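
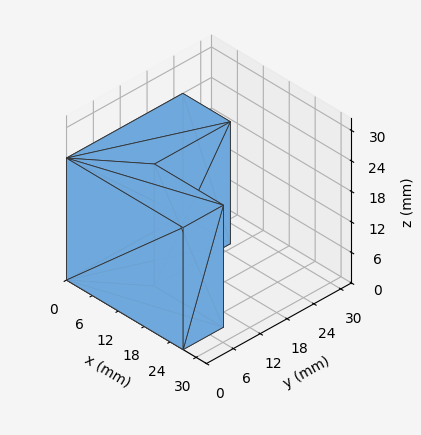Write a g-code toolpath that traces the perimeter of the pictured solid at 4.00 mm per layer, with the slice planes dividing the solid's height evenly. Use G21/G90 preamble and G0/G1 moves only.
Reading the render: the shape is an L-shaped prism: outer 27 × 26 mm, arm thicknesses ≈ 9 mm (horizontal) and 11 mm (vertical), extruded 24 mm in z (dimensions read to the nearest mm from the axis ticks). For the g-code, the solid's height is divided into equal slices at the stated Δz and each level perimeter traced with G1 moves after a G0 lift.

; perimeter-only toolpath
G21 ; units = mm
G90 ; absolute positioning
G28 ; home
; layer 1
G0 Z4.00
G0 X0.00 Y0.00
G1 X27.00 Y0.00
G1 X27.00 Y9.00
G1 X11.00 Y9.00
G1 X11.00 Y26.00
G1 X0.00 Y26.00
G1 X0.00 Y0.00
; layer 2
G0 Z8.00
G0 X0.00 Y0.00
G1 X27.00 Y0.00
G1 X27.00 Y9.00
G1 X11.00 Y9.00
G1 X11.00 Y26.00
G1 X0.00 Y26.00
G1 X0.00 Y0.00
; layer 3
G0 Z12.00
G0 X0.00 Y0.00
G1 X27.00 Y0.00
G1 X27.00 Y9.00
G1 X11.00 Y9.00
G1 X11.00 Y26.00
G1 X0.00 Y26.00
G1 X0.00 Y0.00
; layer 4
G0 Z16.00
G0 X0.00 Y0.00
G1 X27.00 Y0.00
G1 X27.00 Y9.00
G1 X11.00 Y9.00
G1 X11.00 Y26.00
G1 X0.00 Y26.00
G1 X0.00 Y0.00
; layer 5
G0 Z20.00
G0 X0.00 Y0.00
G1 X27.00 Y0.00
G1 X27.00 Y9.00
G1 X11.00 Y9.00
G1 X11.00 Y26.00
G1 X0.00 Y26.00
G1 X0.00 Y0.00
; layer 6
G0 Z24.00
G0 X0.00 Y0.00
G1 X27.00 Y0.00
G1 X27.00 Y9.00
G1 X11.00 Y9.00
G1 X11.00 Y26.00
G1 X0.00 Y26.00
G1 X0.00 Y0.00
M2 ; end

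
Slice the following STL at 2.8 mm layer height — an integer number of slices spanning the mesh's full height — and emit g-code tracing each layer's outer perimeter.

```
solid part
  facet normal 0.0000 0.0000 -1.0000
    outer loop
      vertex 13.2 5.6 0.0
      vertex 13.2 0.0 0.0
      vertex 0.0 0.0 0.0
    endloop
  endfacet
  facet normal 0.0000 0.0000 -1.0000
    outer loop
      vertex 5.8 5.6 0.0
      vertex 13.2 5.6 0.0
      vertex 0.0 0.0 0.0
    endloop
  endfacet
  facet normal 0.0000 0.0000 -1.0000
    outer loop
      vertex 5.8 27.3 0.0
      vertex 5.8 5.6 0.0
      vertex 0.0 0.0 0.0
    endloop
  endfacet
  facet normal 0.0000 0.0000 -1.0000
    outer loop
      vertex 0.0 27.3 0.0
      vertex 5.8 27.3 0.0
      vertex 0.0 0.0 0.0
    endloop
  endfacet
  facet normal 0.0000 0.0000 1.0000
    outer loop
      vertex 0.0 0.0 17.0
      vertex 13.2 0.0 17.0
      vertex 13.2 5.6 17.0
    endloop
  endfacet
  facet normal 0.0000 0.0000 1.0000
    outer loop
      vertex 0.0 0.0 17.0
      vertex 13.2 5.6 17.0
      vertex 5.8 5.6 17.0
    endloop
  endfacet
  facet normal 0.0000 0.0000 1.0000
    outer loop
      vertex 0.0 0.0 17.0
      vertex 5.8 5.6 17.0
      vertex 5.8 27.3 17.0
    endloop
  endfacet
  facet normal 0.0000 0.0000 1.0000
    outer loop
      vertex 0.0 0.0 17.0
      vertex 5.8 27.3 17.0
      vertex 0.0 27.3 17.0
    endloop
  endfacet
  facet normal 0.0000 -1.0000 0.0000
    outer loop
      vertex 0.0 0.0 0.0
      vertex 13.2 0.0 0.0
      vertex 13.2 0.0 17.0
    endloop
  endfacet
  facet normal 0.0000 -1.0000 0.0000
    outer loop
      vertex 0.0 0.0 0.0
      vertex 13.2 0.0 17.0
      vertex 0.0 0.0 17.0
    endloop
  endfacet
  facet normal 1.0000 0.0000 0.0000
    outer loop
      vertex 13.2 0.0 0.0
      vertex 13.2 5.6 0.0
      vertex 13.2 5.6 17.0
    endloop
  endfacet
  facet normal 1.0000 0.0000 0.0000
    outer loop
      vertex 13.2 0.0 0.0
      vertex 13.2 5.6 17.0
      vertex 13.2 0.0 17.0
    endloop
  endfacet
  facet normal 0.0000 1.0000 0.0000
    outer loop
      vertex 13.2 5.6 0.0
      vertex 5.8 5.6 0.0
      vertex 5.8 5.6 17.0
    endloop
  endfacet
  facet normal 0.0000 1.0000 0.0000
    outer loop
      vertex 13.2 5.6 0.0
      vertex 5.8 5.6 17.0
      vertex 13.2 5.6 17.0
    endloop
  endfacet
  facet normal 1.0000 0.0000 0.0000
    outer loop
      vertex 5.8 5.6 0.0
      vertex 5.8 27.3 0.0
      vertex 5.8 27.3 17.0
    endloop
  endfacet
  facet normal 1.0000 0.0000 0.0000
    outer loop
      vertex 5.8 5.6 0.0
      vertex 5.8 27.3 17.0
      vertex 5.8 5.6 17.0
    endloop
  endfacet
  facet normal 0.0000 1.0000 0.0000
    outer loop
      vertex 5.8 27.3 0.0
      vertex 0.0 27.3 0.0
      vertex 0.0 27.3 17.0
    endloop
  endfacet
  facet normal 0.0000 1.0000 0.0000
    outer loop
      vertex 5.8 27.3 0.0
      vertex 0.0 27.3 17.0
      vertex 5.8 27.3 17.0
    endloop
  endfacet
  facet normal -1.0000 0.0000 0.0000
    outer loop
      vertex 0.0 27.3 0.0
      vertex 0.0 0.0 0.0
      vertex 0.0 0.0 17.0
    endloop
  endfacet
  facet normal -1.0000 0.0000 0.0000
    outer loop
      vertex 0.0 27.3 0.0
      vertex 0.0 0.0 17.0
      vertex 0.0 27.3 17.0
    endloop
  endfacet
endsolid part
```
; perimeter-only toolpath
G21 ; units = mm
G90 ; absolute positioning
G28 ; home
; layer 1
G0 Z2.8
G0 X0.0 Y0.0
G1 X13.2 Y0.0
G1 X13.2 Y5.6
G1 X5.8 Y5.6
G1 X5.8 Y27.3
G1 X0.0 Y27.3
G1 X0.0 Y0.0
; layer 2
G0 Z5.7
G0 X0.0 Y0.0
G1 X13.2 Y0.0
G1 X13.2 Y5.6
G1 X5.8 Y5.6
G1 X5.8 Y27.3
G1 X0.0 Y27.3
G1 X0.0 Y0.0
; layer 3
G0 Z8.5
G0 X0.0 Y0.0
G1 X13.2 Y0.0
G1 X13.2 Y5.6
G1 X5.8 Y5.6
G1 X5.8 Y27.3
G1 X0.0 Y27.3
G1 X0.0 Y0.0
; layer 4
G0 Z11.3
G0 X0.0 Y0.0
G1 X13.2 Y0.0
G1 X13.2 Y5.6
G1 X5.8 Y5.6
G1 X5.8 Y27.3
G1 X0.0 Y27.3
G1 X0.0 Y0.0
; layer 5
G0 Z14.2
G0 X0.0 Y0.0
G1 X13.2 Y0.0
G1 X13.2 Y5.6
G1 X5.8 Y5.6
G1 X5.8 Y27.3
G1 X0.0 Y27.3
G1 X0.0 Y0.0
; layer 6
G0 Z17.0
G0 X0.0 Y0.0
G1 X13.2 Y0.0
G1 X13.2 Y5.6
G1 X5.8 Y5.6
G1 X5.8 Y27.3
G1 X0.0 Y27.3
G1 X0.0 Y0.0
M2 ; end

The solid is an L-shaped prism: outer 13.2 × 27.3 mm, arm thicknesses ≈ 5.6 mm (horizontal) and 5.8 mm (vertical), extruded 17 mm in z. Slicing at Δz = 2.8 mm — 6 equal slices spanning the solid's height, so layer i sits at z = i·h/6 — gives 6 non-empty perimeters. Each is a 6-segment closed polygon; G0 lifts to the layer z and rapids to the start vertex, then G1 traces the edges.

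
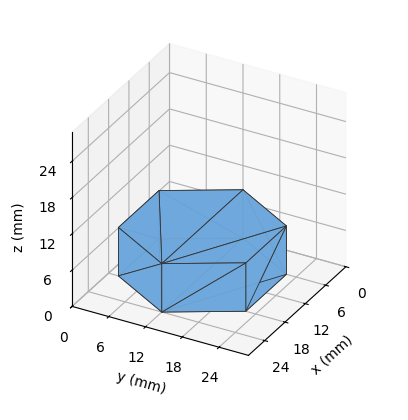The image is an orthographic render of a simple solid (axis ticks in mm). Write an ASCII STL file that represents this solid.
Reading the render: the shape is a regular 6-sided prism (a cylinder approximated with 6 flat sides), circumscribed radius ≈ 12 mm, height ≈ 8 mm (dimensions read to the nearest mm from the axis ticks). For the STL, each face is triangulated and given an outward normal.

solid part
  facet normal 0.0000 0.0000 -1.0000
    outer loop
      vertex 6.0 22.4 0.0
      vertex 18.0 22.4 0.0
      vertex 24.0 12.0 0.0
    endloop
  endfacet
  facet normal 0.0000 0.0000 -1.0000
    outer loop
      vertex 0.0 12.0 0.0
      vertex 6.0 22.4 0.0
      vertex 24.0 12.0 0.0
    endloop
  endfacet
  facet normal 0.0000 0.0000 -1.0000
    outer loop
      vertex 6.0 1.6 0.0
      vertex 0.0 12.0 0.0
      vertex 24.0 12.0 0.0
    endloop
  endfacet
  facet normal 0.0000 0.0000 -1.0000
    outer loop
      vertex 18.0 1.6 0.0
      vertex 6.0 1.6 0.0
      vertex 24.0 12.0 0.0
    endloop
  endfacet
  facet normal 0.0000 0.0000 1.0000
    outer loop
      vertex 24.0 12.0 8.0
      vertex 18.0 22.4 8.0
      vertex 6.0 22.4 8.0
    endloop
  endfacet
  facet normal 0.0000 0.0000 1.0000
    outer loop
      vertex 24.0 12.0 8.0
      vertex 6.0 22.4 8.0
      vertex 0.0 12.0 8.0
    endloop
  endfacet
  facet normal 0.0000 0.0000 1.0000
    outer loop
      vertex 24.0 12.0 8.0
      vertex 0.0 12.0 8.0
      vertex 6.0 1.6 8.0
    endloop
  endfacet
  facet normal 0.0000 0.0000 1.0000
    outer loop
      vertex 24.0 12.0 8.0
      vertex 6.0 1.6 8.0
      vertex 18.0 1.6 8.0
    endloop
  endfacet
  facet normal 0.8662 0.4997 0.0000
    outer loop
      vertex 24.0 12.0 0.0
      vertex 18.0 22.4 0.0
      vertex 18.0 22.4 8.0
    endloop
  endfacet
  facet normal 0.8662 0.4997 0.0000
    outer loop
      vertex 24.0 12.0 0.0
      vertex 18.0 22.4 8.0
      vertex 24.0 12.0 8.0
    endloop
  endfacet
  facet normal 0.0000 1.0000 0.0000
    outer loop
      vertex 18.0 22.4 0.0
      vertex 6.0 22.4 0.0
      vertex 6.0 22.4 8.0
    endloop
  endfacet
  facet normal 0.0000 1.0000 0.0000
    outer loop
      vertex 18.0 22.4 0.0
      vertex 6.0 22.4 8.0
      vertex 18.0 22.4 8.0
    endloop
  endfacet
  facet normal -0.8662 0.4997 0.0000
    outer loop
      vertex 6.0 22.4 0.0
      vertex 0.0 12.0 0.0
      vertex 0.0 12.0 8.0
    endloop
  endfacet
  facet normal -0.8662 0.4997 0.0000
    outer loop
      vertex 6.0 22.4 0.0
      vertex 0.0 12.0 8.0
      vertex 6.0 22.4 8.0
    endloop
  endfacet
  facet normal -0.8662 -0.4997 0.0000
    outer loop
      vertex 0.0 12.0 0.0
      vertex 6.0 1.6 0.0
      vertex 6.0 1.6 8.0
    endloop
  endfacet
  facet normal -0.8662 -0.4997 0.0000
    outer loop
      vertex 0.0 12.0 0.0
      vertex 6.0 1.6 8.0
      vertex 0.0 12.0 8.0
    endloop
  endfacet
  facet normal 0.0000 -1.0000 0.0000
    outer loop
      vertex 6.0 1.6 0.0
      vertex 18.0 1.6 0.0
      vertex 18.0 1.6 8.0
    endloop
  endfacet
  facet normal 0.0000 -1.0000 0.0000
    outer loop
      vertex 6.0 1.6 0.0
      vertex 18.0 1.6 8.0
      vertex 6.0 1.6 8.0
    endloop
  endfacet
  facet normal 0.8662 -0.4997 0.0000
    outer loop
      vertex 18.0 1.6 0.0
      vertex 24.0 12.0 0.0
      vertex 24.0 12.0 8.0
    endloop
  endfacet
  facet normal 0.8662 -0.4997 0.0000
    outer loop
      vertex 18.0 1.6 0.0
      vertex 24.0 12.0 8.0
      vertex 18.0 1.6 8.0
    endloop
  endfacet
endsolid part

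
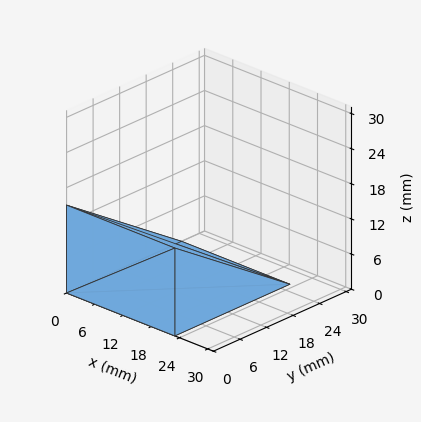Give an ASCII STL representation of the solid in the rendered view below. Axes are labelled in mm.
Reading the render: the shape is a wedge (ramp): 23 × 26 mm base, rising to 15 mm along the y=0 edge and sloping linearly to z=0 at y=26 (dimensions read to the nearest mm from the axis ticks). For the STL, each face is triangulated and given an outward normal.

solid part
  facet normal 0.0000 0.0000 -1.0000
    outer loop
      vertex 23.00 26.00 0.00
      vertex 23.00 0.00 0.00
      vertex 0.00 0.00 0.00
    endloop
  endfacet
  facet normal 0.0000 0.0000 -1.0000
    outer loop
      vertex 0.00 26.00 0.00
      vertex 23.00 26.00 0.00
      vertex 0.00 0.00 0.00
    endloop
  endfacet
  facet normal 0.0000 -1.0000 0.0000
    outer loop
      vertex 0.00 0.00 0.00
      vertex 23.00 0.00 0.00
      vertex 23.00 0.00 15.00
    endloop
  endfacet
  facet normal 0.0000 -1.0000 0.0000
    outer loop
      vertex 0.00 0.00 0.00
      vertex 23.00 0.00 15.00
      vertex 0.00 0.00 15.00
    endloop
  endfacet
  facet normal 0.0000 0.4997 0.8662
    outer loop
      vertex 0.00 0.00 15.00
      vertex 23.00 0.00 15.00
      vertex 23.00 26.00 0.00
    endloop
  endfacet
  facet normal 0.0000 0.4997 0.8662
    outer loop
      vertex 0.00 0.00 15.00
      vertex 23.00 26.00 0.00
      vertex 0.00 26.00 0.00
    endloop
  endfacet
  facet normal -1.0000 0.0000 0.0000
    outer loop
      vertex 0.00 0.00 15.00
      vertex 0.00 26.00 0.00
      vertex 0.00 0.00 0.00
    endloop
  endfacet
  facet normal 1.0000 0.0000 0.0000
    outer loop
      vertex 23.00 0.00 0.00
      vertex 23.00 26.00 0.00
      vertex 23.00 0.00 15.00
    endloop
  endfacet
endsolid part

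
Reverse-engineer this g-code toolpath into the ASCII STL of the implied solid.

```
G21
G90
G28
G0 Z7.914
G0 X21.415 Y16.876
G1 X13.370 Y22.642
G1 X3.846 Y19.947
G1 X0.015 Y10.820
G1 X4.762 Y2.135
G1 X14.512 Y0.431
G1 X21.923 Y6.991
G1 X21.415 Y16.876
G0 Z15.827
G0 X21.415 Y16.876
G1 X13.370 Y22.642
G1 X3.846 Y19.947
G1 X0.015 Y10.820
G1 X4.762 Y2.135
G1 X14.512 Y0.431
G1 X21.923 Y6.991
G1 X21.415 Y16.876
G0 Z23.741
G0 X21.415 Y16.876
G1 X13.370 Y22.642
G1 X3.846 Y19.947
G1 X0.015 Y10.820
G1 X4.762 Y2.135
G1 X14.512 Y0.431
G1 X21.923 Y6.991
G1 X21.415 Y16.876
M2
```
solid part
  facet normal 0.0000 0.0000 -1.0000
    outer loop
      vertex 3.846 19.947 0.000
      vertex 13.370 22.642 0.000
      vertex 21.415 16.876 0.000
    endloop
  endfacet
  facet normal 0.0000 0.0000 -1.0000
    outer loop
      vertex 0.015 10.820 0.000
      vertex 3.846 19.947 0.000
      vertex 21.415 16.876 0.000
    endloop
  endfacet
  facet normal 0.0000 0.0000 -1.0000
    outer loop
      vertex 4.762 2.135 0.000
      vertex 0.015 10.820 0.000
      vertex 21.415 16.876 0.000
    endloop
  endfacet
  facet normal 0.0000 0.0000 -1.0000
    outer loop
      vertex 14.512 0.431 0.000
      vertex 4.762 2.135 0.000
      vertex 21.415 16.876 0.000
    endloop
  endfacet
  facet normal 0.0000 0.0000 -1.0000
    outer loop
      vertex 21.923 6.991 0.000
      vertex 14.512 0.431 0.000
      vertex 21.415 16.876 0.000
    endloop
  endfacet
  facet normal 0.0000 0.0000 1.0000
    outer loop
      vertex 21.415 16.876 23.741
      vertex 13.370 22.642 23.741
      vertex 3.846 19.947 23.741
    endloop
  endfacet
  facet normal 0.0000 0.0000 1.0000
    outer loop
      vertex 21.415 16.876 23.741
      vertex 3.846 19.947 23.741
      vertex 0.015 10.820 23.741
    endloop
  endfacet
  facet normal 0.0000 0.0000 1.0000
    outer loop
      vertex 21.415 16.876 23.741
      vertex 0.015 10.820 23.741
      vertex 4.762 2.135 23.741
    endloop
  endfacet
  facet normal 0.0000 0.0000 1.0000
    outer loop
      vertex 21.415 16.876 23.741
      vertex 4.762 2.135 23.741
      vertex 14.512 0.431 23.741
    endloop
  endfacet
  facet normal 0.0000 0.0000 1.0000
    outer loop
      vertex 21.415 16.876 23.741
      vertex 14.512 0.431 23.741
      vertex 21.923 6.991 23.741
    endloop
  endfacet
  facet normal 0.5825 0.8128 0.0000
    outer loop
      vertex 21.415 16.876 0.000
      vertex 13.370 22.642 0.000
      vertex 13.370 22.642 23.741
    endloop
  endfacet
  facet normal 0.5825 0.8128 0.0000
    outer loop
      vertex 21.415 16.876 0.000
      vertex 13.370 22.642 23.741
      vertex 21.415 16.876 23.741
    endloop
  endfacet
  facet normal -0.2723 0.9622 0.0000
    outer loop
      vertex 13.370 22.642 0.000
      vertex 3.846 19.947 0.000
      vertex 3.846 19.947 23.741
    endloop
  endfacet
  facet normal -0.2723 0.9622 0.0000
    outer loop
      vertex 13.370 22.642 0.000
      vertex 3.846 19.947 23.741
      vertex 13.370 22.642 23.741
    endloop
  endfacet
  facet normal -0.9221 0.3870 0.0000
    outer loop
      vertex 3.846 19.947 0.000
      vertex 0.015 10.820 0.000
      vertex 0.015 10.820 23.741
    endloop
  endfacet
  facet normal -0.9221 0.3870 0.0000
    outer loop
      vertex 3.846 19.947 0.000
      vertex 0.015 10.820 23.741
      vertex 3.846 19.947 23.741
    endloop
  endfacet
  facet normal -0.8775 -0.4796 0.0000
    outer loop
      vertex 0.015 10.820 0.000
      vertex 4.762 2.135 0.000
      vertex 4.762 2.135 23.741
    endloop
  endfacet
  facet normal -0.8775 -0.4796 0.0000
    outer loop
      vertex 0.015 10.820 0.000
      vertex 4.762 2.135 23.741
      vertex 0.015 10.820 23.741
    endloop
  endfacet
  facet normal -0.1722 -0.9851 0.0000
    outer loop
      vertex 4.762 2.135 0.000
      vertex 14.512 0.431 0.000
      vertex 14.512 0.431 23.741
    endloop
  endfacet
  facet normal -0.1722 -0.9851 0.0000
    outer loop
      vertex 4.762 2.135 0.000
      vertex 14.512 0.431 23.741
      vertex 4.762 2.135 23.741
    endloop
  endfacet
  facet normal 0.6628 -0.7488 0.0000
    outer loop
      vertex 14.512 0.431 0.000
      vertex 21.923 6.991 0.000
      vertex 21.923 6.991 23.741
    endloop
  endfacet
  facet normal 0.6628 -0.7488 0.0000
    outer loop
      vertex 14.512 0.431 0.000
      vertex 21.923 6.991 23.741
      vertex 14.512 0.431 23.741
    endloop
  endfacet
  facet normal 0.9987 0.0513 0.0000
    outer loop
      vertex 21.923 6.991 0.000
      vertex 21.415 16.876 0.000
      vertex 21.415 16.876 23.741
    endloop
  endfacet
  facet normal 0.9987 0.0513 0.0000
    outer loop
      vertex 21.923 6.991 0.000
      vertex 21.415 16.876 23.741
      vertex 21.923 6.991 23.741
    endloop
  endfacet
endsolid part

The G0 Z moves step by Δz≈7.914 mm. Every layer's G1 loop is the same polygon, so the solid is a straight extrusion of it from z=0 to z≈23.7. Closing with flat bottom and top caps and triangulating gives 24 facets — a regular 7-sided prism (a cylinder approximated with 7 flat sides), circumscribed radius ≈ 11.4 mm, height ≈ 23.7 mm.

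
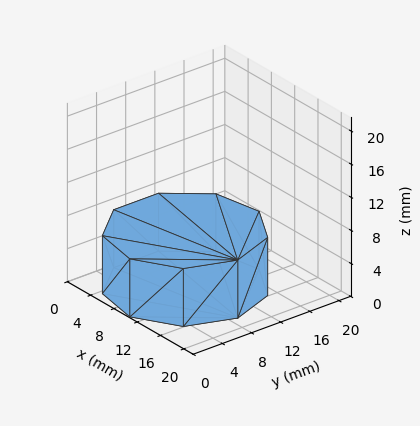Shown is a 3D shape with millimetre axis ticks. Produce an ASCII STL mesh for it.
Reading the render: the shape is a regular 9-sided prism (a cylinder approximated with 9 flat sides), circumscribed radius ≈ 9 mm, height ≈ 7 mm (dimensions read to the nearest mm from the axis ticks). For the STL, each face is triangulated and given an outward normal.

solid part
  facet normal 0.0000 0.0000 -1.0000
    outer loop
      vertex 10.563 17.863 0.000
      vertex 15.894 14.785 0.000
      vertex 18.000 9.000 0.000
    endloop
  endfacet
  facet normal 0.0000 0.0000 -1.0000
    outer loop
      vertex 4.500 16.794 0.000
      vertex 10.563 17.863 0.000
      vertex 18.000 9.000 0.000
    endloop
  endfacet
  facet normal 0.0000 0.0000 -1.0000
    outer loop
      vertex 0.543 12.078 0.000
      vertex 4.500 16.794 0.000
      vertex 18.000 9.000 0.000
    endloop
  endfacet
  facet normal 0.0000 0.0000 -1.0000
    outer loop
      vertex 0.543 5.922 0.000
      vertex 0.543 12.078 0.000
      vertex 18.000 9.000 0.000
    endloop
  endfacet
  facet normal 0.0000 0.0000 -1.0000
    outer loop
      vertex 4.500 1.206 0.000
      vertex 0.543 5.922 0.000
      vertex 18.000 9.000 0.000
    endloop
  endfacet
  facet normal 0.0000 0.0000 -1.0000
    outer loop
      vertex 10.563 0.137 0.000
      vertex 4.500 1.206 0.000
      vertex 18.000 9.000 0.000
    endloop
  endfacet
  facet normal 0.0000 0.0000 -1.0000
    outer loop
      vertex 15.894 3.215 0.000
      vertex 10.563 0.137 0.000
      vertex 18.000 9.000 0.000
    endloop
  endfacet
  facet normal 0.0000 0.0000 1.0000
    outer loop
      vertex 18.000 9.000 7.000
      vertex 15.894 14.785 7.000
      vertex 10.563 17.863 7.000
    endloop
  endfacet
  facet normal 0.0000 0.0000 1.0000
    outer loop
      vertex 18.000 9.000 7.000
      vertex 10.563 17.863 7.000
      vertex 4.500 16.794 7.000
    endloop
  endfacet
  facet normal 0.0000 0.0000 1.0000
    outer loop
      vertex 18.000 9.000 7.000
      vertex 4.500 16.794 7.000
      vertex 0.543 12.078 7.000
    endloop
  endfacet
  facet normal 0.0000 0.0000 1.0000
    outer loop
      vertex 18.000 9.000 7.000
      vertex 0.543 12.078 7.000
      vertex 0.543 5.922 7.000
    endloop
  endfacet
  facet normal 0.0000 0.0000 1.0000
    outer loop
      vertex 18.000 9.000 7.000
      vertex 0.543 5.922 7.000
      vertex 4.500 1.206 7.000
    endloop
  endfacet
  facet normal 0.0000 0.0000 1.0000
    outer loop
      vertex 18.000 9.000 7.000
      vertex 4.500 1.206 7.000
      vertex 10.563 0.137 7.000
    endloop
  endfacet
  facet normal 0.0000 0.0000 1.0000
    outer loop
      vertex 18.000 9.000 7.000
      vertex 10.563 0.137 7.000
      vertex 15.894 3.215 7.000
    endloop
  endfacet
  facet normal 0.9397 0.3421 0.0000
    outer loop
      vertex 18.000 9.000 0.000
      vertex 15.894 14.785 0.000
      vertex 15.894 14.785 7.000
    endloop
  endfacet
  facet normal 0.9397 0.3421 0.0000
    outer loop
      vertex 18.000 9.000 0.000
      vertex 15.894 14.785 7.000
      vertex 18.000 9.000 7.000
    endloop
  endfacet
  facet normal 0.5000 0.8660 0.0000
    outer loop
      vertex 15.894 14.785 0.000
      vertex 10.563 17.863 0.000
      vertex 10.563 17.863 7.000
    endloop
  endfacet
  facet normal 0.5000 0.8660 0.0000
    outer loop
      vertex 15.894 14.785 0.000
      vertex 10.563 17.863 7.000
      vertex 15.894 14.785 7.000
    endloop
  endfacet
  facet normal -0.1736 0.9848 0.0000
    outer loop
      vertex 10.563 17.863 0.000
      vertex 4.500 16.794 0.000
      vertex 4.500 16.794 7.000
    endloop
  endfacet
  facet normal -0.1736 0.9848 0.0000
    outer loop
      vertex 10.563 17.863 0.000
      vertex 4.500 16.794 7.000
      vertex 10.563 17.863 7.000
    endloop
  endfacet
  facet normal -0.7661 0.6428 0.0000
    outer loop
      vertex 4.500 16.794 0.000
      vertex 0.543 12.078 0.000
      vertex 0.543 12.078 7.000
    endloop
  endfacet
  facet normal -0.7661 0.6428 0.0000
    outer loop
      vertex 4.500 16.794 0.000
      vertex 0.543 12.078 7.000
      vertex 4.500 16.794 7.000
    endloop
  endfacet
  facet normal -1.0000 0.0000 0.0000
    outer loop
      vertex 0.543 12.078 0.000
      vertex 0.543 5.922 0.000
      vertex 0.543 5.922 7.000
    endloop
  endfacet
  facet normal -1.0000 0.0000 0.0000
    outer loop
      vertex 0.543 12.078 0.000
      vertex 0.543 5.922 7.000
      vertex 0.543 12.078 7.000
    endloop
  endfacet
  facet normal -0.7661 -0.6428 0.0000
    outer loop
      vertex 0.543 5.922 0.000
      vertex 4.500 1.206 0.000
      vertex 4.500 1.206 7.000
    endloop
  endfacet
  facet normal -0.7661 -0.6428 0.0000
    outer loop
      vertex 0.543 5.922 0.000
      vertex 4.500 1.206 7.000
      vertex 0.543 5.922 7.000
    endloop
  endfacet
  facet normal -0.1736 -0.9848 0.0000
    outer loop
      vertex 4.500 1.206 0.000
      vertex 10.563 0.137 0.000
      vertex 10.563 0.137 7.000
    endloop
  endfacet
  facet normal -0.1736 -0.9848 0.0000
    outer loop
      vertex 4.500 1.206 0.000
      vertex 10.563 0.137 7.000
      vertex 4.500 1.206 7.000
    endloop
  endfacet
  facet normal 0.5000 -0.8660 0.0000
    outer loop
      vertex 10.563 0.137 0.000
      vertex 15.894 3.215 0.000
      vertex 15.894 3.215 7.000
    endloop
  endfacet
  facet normal 0.5000 -0.8660 0.0000
    outer loop
      vertex 10.563 0.137 0.000
      vertex 15.894 3.215 7.000
      vertex 10.563 0.137 7.000
    endloop
  endfacet
  facet normal 0.9397 -0.3421 0.0000
    outer loop
      vertex 15.894 3.215 0.000
      vertex 18.000 9.000 0.000
      vertex 18.000 9.000 7.000
    endloop
  endfacet
  facet normal 0.9397 -0.3421 0.0000
    outer loop
      vertex 15.894 3.215 0.000
      vertex 18.000 9.000 7.000
      vertex 15.894 3.215 7.000
    endloop
  endfacet
endsolid part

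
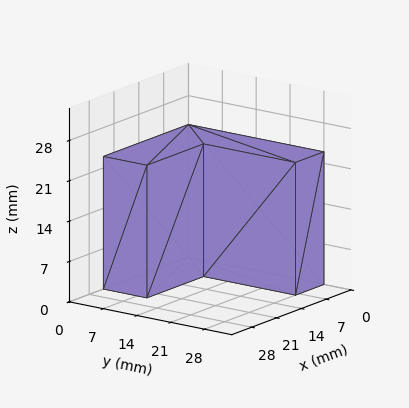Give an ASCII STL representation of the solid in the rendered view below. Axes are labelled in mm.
Reading the render: the shape is an L-shaped prism: outer 24 × 28 mm, arm thicknesses ≈ 9 mm (horizontal) and 8 mm (vertical), extruded 23 mm in z (dimensions read to the nearest mm from the axis ticks). For the STL, each face is triangulated and given an outward normal.

solid part
  facet normal 0.0000 0.0000 -1.0000
    outer loop
      vertex 24.000 9.000 0.000
      vertex 24.000 0.000 0.000
      vertex 0.000 0.000 0.000
    endloop
  endfacet
  facet normal 0.0000 0.0000 -1.0000
    outer loop
      vertex 8.000 9.000 0.000
      vertex 24.000 9.000 0.000
      vertex 0.000 0.000 0.000
    endloop
  endfacet
  facet normal 0.0000 0.0000 -1.0000
    outer loop
      vertex 8.000 28.000 0.000
      vertex 8.000 9.000 0.000
      vertex 0.000 0.000 0.000
    endloop
  endfacet
  facet normal 0.0000 0.0000 -1.0000
    outer loop
      vertex 0.000 28.000 0.000
      vertex 8.000 28.000 0.000
      vertex 0.000 0.000 0.000
    endloop
  endfacet
  facet normal 0.0000 0.0000 1.0000
    outer loop
      vertex 0.000 0.000 23.000
      vertex 24.000 0.000 23.000
      vertex 24.000 9.000 23.000
    endloop
  endfacet
  facet normal 0.0000 0.0000 1.0000
    outer loop
      vertex 0.000 0.000 23.000
      vertex 24.000 9.000 23.000
      vertex 8.000 9.000 23.000
    endloop
  endfacet
  facet normal 0.0000 0.0000 1.0000
    outer loop
      vertex 0.000 0.000 23.000
      vertex 8.000 9.000 23.000
      vertex 8.000 28.000 23.000
    endloop
  endfacet
  facet normal 0.0000 0.0000 1.0000
    outer loop
      vertex 0.000 0.000 23.000
      vertex 8.000 28.000 23.000
      vertex 0.000 28.000 23.000
    endloop
  endfacet
  facet normal 0.0000 -1.0000 0.0000
    outer loop
      vertex 0.000 0.000 0.000
      vertex 24.000 0.000 0.000
      vertex 24.000 0.000 23.000
    endloop
  endfacet
  facet normal 0.0000 -1.0000 0.0000
    outer loop
      vertex 0.000 0.000 0.000
      vertex 24.000 0.000 23.000
      vertex 0.000 0.000 23.000
    endloop
  endfacet
  facet normal 1.0000 0.0000 0.0000
    outer loop
      vertex 24.000 0.000 0.000
      vertex 24.000 9.000 0.000
      vertex 24.000 9.000 23.000
    endloop
  endfacet
  facet normal 1.0000 0.0000 0.0000
    outer loop
      vertex 24.000 0.000 0.000
      vertex 24.000 9.000 23.000
      vertex 24.000 0.000 23.000
    endloop
  endfacet
  facet normal 0.0000 1.0000 0.0000
    outer loop
      vertex 24.000 9.000 0.000
      vertex 8.000 9.000 0.000
      vertex 8.000 9.000 23.000
    endloop
  endfacet
  facet normal 0.0000 1.0000 0.0000
    outer loop
      vertex 24.000 9.000 0.000
      vertex 8.000 9.000 23.000
      vertex 24.000 9.000 23.000
    endloop
  endfacet
  facet normal 1.0000 0.0000 0.0000
    outer loop
      vertex 8.000 9.000 0.000
      vertex 8.000 28.000 0.000
      vertex 8.000 28.000 23.000
    endloop
  endfacet
  facet normal 1.0000 0.0000 0.0000
    outer loop
      vertex 8.000 9.000 0.000
      vertex 8.000 28.000 23.000
      vertex 8.000 9.000 23.000
    endloop
  endfacet
  facet normal 0.0000 1.0000 0.0000
    outer loop
      vertex 8.000 28.000 0.000
      vertex 0.000 28.000 0.000
      vertex 0.000 28.000 23.000
    endloop
  endfacet
  facet normal 0.0000 1.0000 0.0000
    outer loop
      vertex 8.000 28.000 0.000
      vertex 0.000 28.000 23.000
      vertex 8.000 28.000 23.000
    endloop
  endfacet
  facet normal -1.0000 0.0000 0.0000
    outer loop
      vertex 0.000 28.000 0.000
      vertex 0.000 0.000 0.000
      vertex 0.000 0.000 23.000
    endloop
  endfacet
  facet normal -1.0000 0.0000 0.0000
    outer loop
      vertex 0.000 28.000 0.000
      vertex 0.000 0.000 23.000
      vertex 0.000 28.000 23.000
    endloop
  endfacet
endsolid part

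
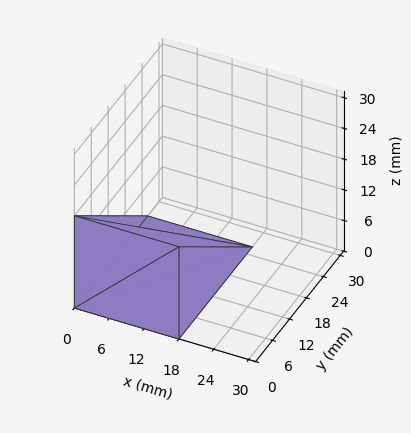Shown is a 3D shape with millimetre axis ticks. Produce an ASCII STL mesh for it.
Reading the render: the shape is a wedge (ramp): 18 × 26 mm base, rising to 18 mm along the y=0 edge and sloping linearly to z=0 at y=26 (dimensions read to the nearest mm from the axis ticks). For the STL, each face is triangulated and given an outward normal.

solid part
  facet normal 0.0000 0.0000 -1.0000
    outer loop
      vertex 18.000 26.000 0.000
      vertex 18.000 0.000 0.000
      vertex 0.000 0.000 0.000
    endloop
  endfacet
  facet normal 0.0000 0.0000 -1.0000
    outer loop
      vertex 0.000 26.000 0.000
      vertex 18.000 26.000 0.000
      vertex 0.000 0.000 0.000
    endloop
  endfacet
  facet normal 0.0000 -1.0000 0.0000
    outer loop
      vertex 0.000 0.000 0.000
      vertex 18.000 0.000 0.000
      vertex 18.000 0.000 18.000
    endloop
  endfacet
  facet normal 0.0000 -1.0000 0.0000
    outer loop
      vertex 0.000 0.000 0.000
      vertex 18.000 0.000 18.000
      vertex 0.000 0.000 18.000
    endloop
  endfacet
  facet normal 0.0000 0.5692 0.8222
    outer loop
      vertex 0.000 0.000 18.000
      vertex 18.000 0.000 18.000
      vertex 18.000 26.000 0.000
    endloop
  endfacet
  facet normal 0.0000 0.5692 0.8222
    outer loop
      vertex 0.000 0.000 18.000
      vertex 18.000 26.000 0.000
      vertex 0.000 26.000 0.000
    endloop
  endfacet
  facet normal -1.0000 0.0000 0.0000
    outer loop
      vertex 0.000 0.000 18.000
      vertex 0.000 26.000 0.000
      vertex 0.000 0.000 0.000
    endloop
  endfacet
  facet normal 1.0000 0.0000 0.0000
    outer loop
      vertex 18.000 0.000 0.000
      vertex 18.000 26.000 0.000
      vertex 18.000 0.000 18.000
    endloop
  endfacet
endsolid part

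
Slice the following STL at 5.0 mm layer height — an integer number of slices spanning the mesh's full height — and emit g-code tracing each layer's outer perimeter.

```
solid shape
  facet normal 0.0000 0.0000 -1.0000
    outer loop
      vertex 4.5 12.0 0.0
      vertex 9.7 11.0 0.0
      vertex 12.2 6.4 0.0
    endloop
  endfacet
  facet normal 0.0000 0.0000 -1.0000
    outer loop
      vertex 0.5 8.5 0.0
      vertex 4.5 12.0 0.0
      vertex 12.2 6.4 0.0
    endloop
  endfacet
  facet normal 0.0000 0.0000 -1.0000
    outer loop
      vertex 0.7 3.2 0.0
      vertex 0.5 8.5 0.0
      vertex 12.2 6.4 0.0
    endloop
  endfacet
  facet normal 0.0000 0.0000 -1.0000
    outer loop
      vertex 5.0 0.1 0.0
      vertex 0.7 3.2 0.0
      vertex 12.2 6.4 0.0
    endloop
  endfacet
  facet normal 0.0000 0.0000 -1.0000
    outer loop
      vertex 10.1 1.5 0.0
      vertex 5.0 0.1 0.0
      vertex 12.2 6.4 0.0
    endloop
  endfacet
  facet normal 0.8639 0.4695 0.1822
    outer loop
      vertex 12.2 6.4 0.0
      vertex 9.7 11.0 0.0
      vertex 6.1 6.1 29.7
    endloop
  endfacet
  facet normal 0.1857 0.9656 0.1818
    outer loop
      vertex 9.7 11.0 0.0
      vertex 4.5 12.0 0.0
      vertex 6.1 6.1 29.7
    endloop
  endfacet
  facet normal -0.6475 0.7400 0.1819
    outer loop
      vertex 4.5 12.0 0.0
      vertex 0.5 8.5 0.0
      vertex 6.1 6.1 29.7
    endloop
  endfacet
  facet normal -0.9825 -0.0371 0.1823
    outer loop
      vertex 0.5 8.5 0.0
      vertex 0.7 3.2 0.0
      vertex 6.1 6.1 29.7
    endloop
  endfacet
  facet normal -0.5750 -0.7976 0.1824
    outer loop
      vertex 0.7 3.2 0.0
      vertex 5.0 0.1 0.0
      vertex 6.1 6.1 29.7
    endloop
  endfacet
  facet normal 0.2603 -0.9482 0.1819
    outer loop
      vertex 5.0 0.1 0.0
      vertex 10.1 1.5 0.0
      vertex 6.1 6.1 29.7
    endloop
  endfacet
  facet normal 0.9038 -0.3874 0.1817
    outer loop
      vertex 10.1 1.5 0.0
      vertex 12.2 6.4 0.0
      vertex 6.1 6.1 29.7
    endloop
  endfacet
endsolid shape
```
; perimeter-only toolpath
G21 ; units = mm
G90 ; absolute positioning
G28 ; home
; layer 1
G0 Z5.0
G0 X11.2 Y6.3
G1 X9.1 Y10.2
G1 X4.8 Y11.0
G1 X1.4 Y8.1
G1 X1.6 Y3.7
G1 X5.2 Y1.1
G1 X9.4 Y2.3
G1 X11.2 Y6.3
; layer 2
G0 Z9.9
G0 X10.2 Y6.3
G1 X8.5 Y9.4
G1 X5.0 Y10.0
G1 X2.4 Y7.7
G1 X2.5 Y4.2
G1 X5.4 Y2.1
G1 X8.8 Y3.0
G1 X10.2 Y6.3
; layer 3
G0 Z14.9
G0 X9.1 Y6.2
G1 X7.9 Y8.6
G1 X5.3 Y9.0
G1 X3.3 Y7.3
G1 X3.4 Y4.7
G1 X5.6 Y3.1
G1 X8.1 Y3.8
G1 X9.1 Y6.2
; layer 4
G0 Z19.8
G0 X8.1 Y6.2
G1 X7.3 Y7.7
G1 X5.6 Y8.1
G1 X4.2 Y6.9
G1 X4.3 Y5.1
G1 X5.7 Y4.1
G1 X7.4 Y4.6
G1 X8.1 Y6.2
; layer 5
G0 Z24.8
G0 X7.1 Y6.1
G1 X6.7 Y6.9
G1 X5.8 Y7.1
G1 X5.2 Y6.5
G1 X5.2 Y5.6
G1 X5.9 Y5.1
G1 X6.8 Y5.3
G1 X7.1 Y6.1
M2 ; end

The solid is a regular 7-sided pyramid, base circumscribed radius ≈ 6.1 mm, apex at z ≈ 29.7 mm. Slicing at Δz = 5.0 mm — 6 equal slices spanning the solid's height, so layer i sits at z = i·h/6 — gives 5 non-empty perimeters. Each is a 7-segment closed polygon; G0 lifts to the layer z and rapids to the start vertex, then G1 traces the edges. The cross-section shrinks linearly with z (the slice at the apex is degenerate and omitted).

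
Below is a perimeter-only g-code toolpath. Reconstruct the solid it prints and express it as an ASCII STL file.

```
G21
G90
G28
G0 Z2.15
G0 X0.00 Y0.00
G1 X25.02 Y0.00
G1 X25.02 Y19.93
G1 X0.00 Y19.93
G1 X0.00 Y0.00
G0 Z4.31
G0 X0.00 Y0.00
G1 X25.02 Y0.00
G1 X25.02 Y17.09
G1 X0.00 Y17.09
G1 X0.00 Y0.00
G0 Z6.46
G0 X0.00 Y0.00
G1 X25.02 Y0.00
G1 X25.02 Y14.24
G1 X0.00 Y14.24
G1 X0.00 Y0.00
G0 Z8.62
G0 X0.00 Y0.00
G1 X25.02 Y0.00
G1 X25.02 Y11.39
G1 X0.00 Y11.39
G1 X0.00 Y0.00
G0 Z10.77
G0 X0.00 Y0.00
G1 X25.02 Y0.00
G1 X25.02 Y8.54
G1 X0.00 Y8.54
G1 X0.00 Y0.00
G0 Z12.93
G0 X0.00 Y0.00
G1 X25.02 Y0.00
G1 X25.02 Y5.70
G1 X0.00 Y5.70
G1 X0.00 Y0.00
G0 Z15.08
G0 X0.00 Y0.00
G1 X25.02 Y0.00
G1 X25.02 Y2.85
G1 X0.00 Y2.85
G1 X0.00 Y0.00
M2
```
solid part
  facet normal 0.0000 0.0000 -1.0000
    outer loop
      vertex 25.02 22.78 0.00
      vertex 25.02 0.00 0.00
      vertex 0.00 0.00 0.00
    endloop
  endfacet
  facet normal 0.0000 0.0000 -1.0000
    outer loop
      vertex 0.00 22.78 0.00
      vertex 25.02 22.78 0.00
      vertex 0.00 0.00 0.00
    endloop
  endfacet
  facet normal 0.0000 -1.0000 0.0000
    outer loop
      vertex 0.00 0.00 0.00
      vertex 25.02 0.00 0.00
      vertex 25.02 0.00 17.24
    endloop
  endfacet
  facet normal 0.0000 -1.0000 0.0000
    outer loop
      vertex 0.00 0.00 0.00
      vertex 25.02 0.00 17.24
      vertex 0.00 0.00 17.24
    endloop
  endfacet
  facet normal 0.0000 0.6035 0.7974
    outer loop
      vertex 0.00 0.00 17.24
      vertex 25.02 0.00 17.24
      vertex 25.02 22.78 0.00
    endloop
  endfacet
  facet normal 0.0000 0.6035 0.7974
    outer loop
      vertex 0.00 0.00 17.24
      vertex 25.02 22.78 0.00
      vertex 0.00 22.78 0.00
    endloop
  endfacet
  facet normal -1.0000 0.0000 0.0000
    outer loop
      vertex 0.00 0.00 17.24
      vertex 0.00 22.78 0.00
      vertex 0.00 0.00 0.00
    endloop
  endfacet
  facet normal 1.0000 0.0000 0.0000
    outer loop
      vertex 25.02 0.00 0.00
      vertex 25.02 22.78 0.00
      vertex 25.02 0.00 17.24
    endloop
  endfacet
endsolid part

The G0 Z moves step by Δz≈2.15 mm. The G1 loops shrink linearly with z, so the solid tapers from its base footprint up to z≈17.2. Closing with a flat bottom cap and the tapered top and triangulating gives 8 facets — a wedge (ramp): 25 × 22.8 mm base, rising to 17.2 mm along the y=0 edge and sloping linearly to z=0 at y=22.8.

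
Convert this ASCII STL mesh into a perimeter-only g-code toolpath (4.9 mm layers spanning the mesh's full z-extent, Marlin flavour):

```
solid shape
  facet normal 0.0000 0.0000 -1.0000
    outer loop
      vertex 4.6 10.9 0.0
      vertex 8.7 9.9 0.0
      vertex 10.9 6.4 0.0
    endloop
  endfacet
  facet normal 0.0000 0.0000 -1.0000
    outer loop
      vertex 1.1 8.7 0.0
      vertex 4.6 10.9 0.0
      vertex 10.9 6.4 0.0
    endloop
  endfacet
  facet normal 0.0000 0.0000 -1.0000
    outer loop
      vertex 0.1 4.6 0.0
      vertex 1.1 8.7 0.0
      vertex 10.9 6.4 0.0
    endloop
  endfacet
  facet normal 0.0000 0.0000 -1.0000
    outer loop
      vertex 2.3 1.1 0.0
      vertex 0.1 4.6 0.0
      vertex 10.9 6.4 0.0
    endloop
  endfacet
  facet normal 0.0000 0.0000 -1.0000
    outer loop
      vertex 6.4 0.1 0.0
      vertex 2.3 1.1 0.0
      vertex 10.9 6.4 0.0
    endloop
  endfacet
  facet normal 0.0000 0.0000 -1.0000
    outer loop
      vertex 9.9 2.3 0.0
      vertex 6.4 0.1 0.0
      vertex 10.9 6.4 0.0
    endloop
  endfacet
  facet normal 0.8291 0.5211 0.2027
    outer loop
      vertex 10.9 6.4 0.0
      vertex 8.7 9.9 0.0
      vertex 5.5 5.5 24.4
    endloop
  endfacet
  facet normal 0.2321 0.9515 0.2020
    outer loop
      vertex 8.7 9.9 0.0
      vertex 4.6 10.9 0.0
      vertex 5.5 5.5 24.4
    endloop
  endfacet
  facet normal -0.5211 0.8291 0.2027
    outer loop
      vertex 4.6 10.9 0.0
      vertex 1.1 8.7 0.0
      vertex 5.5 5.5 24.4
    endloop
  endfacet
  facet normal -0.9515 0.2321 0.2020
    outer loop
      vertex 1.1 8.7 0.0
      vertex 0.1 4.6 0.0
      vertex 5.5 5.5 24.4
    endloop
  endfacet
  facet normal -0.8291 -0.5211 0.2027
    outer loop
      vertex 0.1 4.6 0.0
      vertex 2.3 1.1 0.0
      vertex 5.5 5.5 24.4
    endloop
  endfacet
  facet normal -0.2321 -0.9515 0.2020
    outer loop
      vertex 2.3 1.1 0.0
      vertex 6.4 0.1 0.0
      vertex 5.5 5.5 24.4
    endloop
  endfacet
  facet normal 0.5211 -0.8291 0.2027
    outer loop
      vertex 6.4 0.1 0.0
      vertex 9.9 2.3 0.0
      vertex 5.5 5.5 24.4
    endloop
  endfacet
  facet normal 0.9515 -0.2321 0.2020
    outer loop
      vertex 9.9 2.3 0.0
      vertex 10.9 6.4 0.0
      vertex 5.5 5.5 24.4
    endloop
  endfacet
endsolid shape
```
; perimeter-only toolpath
G21 ; units = mm
G90 ; absolute positioning
G28 ; home
; layer 1
G0 Z4.9
G0 X9.8 Y6.2
G1 X8.1 Y9.0
G1 X4.8 Y9.8
G1 X2.0 Y8.1
G1 X1.2 Y4.8
G1 X2.9 Y2.0
G1 X6.2 Y1.2
G1 X9.0 Y2.9
G1 X9.8 Y6.2
; layer 2
G0 Z9.8
G0 X8.7 Y6.0
G1 X7.4 Y8.1
G1 X5.0 Y8.7
G1 X2.9 Y7.4
G1 X2.3 Y5.0
G1 X3.6 Y2.9
G1 X6.0 Y2.3
G1 X8.1 Y3.6
G1 X8.7 Y6.0
; layer 3
G0 Z14.6
G0 X7.7 Y5.9
G1 X6.8 Y7.3
G1 X5.1 Y7.7
G1 X3.7 Y6.8
G1 X3.3 Y5.1
G1 X4.2 Y3.7
G1 X5.9 Y3.3
G1 X7.3 Y4.2
G1 X7.7 Y5.9
; layer 4
G0 Z19.5
G0 X6.6 Y5.7
G1 X6.1 Y6.4
G1 X5.3 Y6.6
G1 X4.6 Y6.1
G1 X4.4 Y5.3
G1 X4.9 Y4.6
G1 X5.7 Y4.4
G1 X6.4 Y4.9
G1 X6.6 Y5.7
M2 ; end

The solid is a regular 8-sided pyramid, base circumscribed radius ≈ 5.5 mm, apex at z ≈ 24.4 mm. Slicing at Δz = 4.9 mm — 5 equal slices spanning the solid's height, so layer i sits at z = i·h/5 — gives 4 non-empty perimeters. Each is a 8-segment closed polygon; G0 lifts to the layer z and rapids to the start vertex, then G1 traces the edges. The cross-section shrinks linearly with z (the slice at the apex is degenerate and omitted).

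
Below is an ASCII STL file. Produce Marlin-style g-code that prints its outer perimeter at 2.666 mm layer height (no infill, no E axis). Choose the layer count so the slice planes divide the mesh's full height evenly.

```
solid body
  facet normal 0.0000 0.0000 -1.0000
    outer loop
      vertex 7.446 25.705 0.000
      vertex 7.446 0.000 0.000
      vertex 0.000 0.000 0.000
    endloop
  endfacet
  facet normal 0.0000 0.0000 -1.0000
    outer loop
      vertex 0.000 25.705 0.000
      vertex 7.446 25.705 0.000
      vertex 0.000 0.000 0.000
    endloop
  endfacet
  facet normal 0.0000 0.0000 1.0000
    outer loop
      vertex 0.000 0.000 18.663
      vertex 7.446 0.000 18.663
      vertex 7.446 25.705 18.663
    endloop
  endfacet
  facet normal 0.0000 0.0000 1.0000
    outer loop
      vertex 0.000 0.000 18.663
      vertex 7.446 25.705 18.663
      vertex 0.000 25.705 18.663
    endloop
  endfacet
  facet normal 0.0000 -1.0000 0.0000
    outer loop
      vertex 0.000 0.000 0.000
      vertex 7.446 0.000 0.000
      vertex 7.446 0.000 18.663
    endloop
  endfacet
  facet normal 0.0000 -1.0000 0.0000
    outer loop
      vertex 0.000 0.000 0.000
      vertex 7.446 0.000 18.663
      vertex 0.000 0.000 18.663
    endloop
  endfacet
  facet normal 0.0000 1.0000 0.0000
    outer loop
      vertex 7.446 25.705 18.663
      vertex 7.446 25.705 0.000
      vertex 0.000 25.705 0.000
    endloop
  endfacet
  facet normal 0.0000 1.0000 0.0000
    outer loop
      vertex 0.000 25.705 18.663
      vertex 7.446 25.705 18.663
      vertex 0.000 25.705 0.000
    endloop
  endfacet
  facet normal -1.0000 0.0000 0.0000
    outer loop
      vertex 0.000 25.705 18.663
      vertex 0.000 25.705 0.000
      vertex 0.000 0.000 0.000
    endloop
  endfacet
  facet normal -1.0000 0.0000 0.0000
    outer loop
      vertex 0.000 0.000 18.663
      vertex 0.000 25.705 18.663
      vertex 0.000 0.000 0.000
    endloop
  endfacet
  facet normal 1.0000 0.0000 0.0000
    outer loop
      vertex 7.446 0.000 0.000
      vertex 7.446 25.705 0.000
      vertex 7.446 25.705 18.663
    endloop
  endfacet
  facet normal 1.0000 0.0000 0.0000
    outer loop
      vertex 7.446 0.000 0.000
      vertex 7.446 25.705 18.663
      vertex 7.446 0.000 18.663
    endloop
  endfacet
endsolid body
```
; perimeter-only toolpath
G21 ; units = mm
G90 ; absolute positioning
G28 ; home
; layer 1
G0 Z2.666
G0 X0.000 Y0.000
G1 X7.446 Y0.000
G1 X7.446 Y25.705
G1 X0.000 Y25.705
G1 X0.000 Y0.000
; layer 2
G0 Z5.332
G0 X0.000 Y0.000
G1 X7.446 Y0.000
G1 X7.446 Y25.705
G1 X0.000 Y25.705
G1 X0.000 Y0.000
; layer 3
G0 Z7.998
G0 X0.000 Y0.000
G1 X7.446 Y0.000
G1 X7.446 Y25.705
G1 X0.000 Y25.705
G1 X0.000 Y0.000
; layer 4
G0 Z10.665
G0 X0.000 Y0.000
G1 X7.446 Y0.000
G1 X7.446 Y25.705
G1 X0.000 Y25.705
G1 X0.000 Y0.000
; layer 5
G0 Z13.331
G0 X0.000 Y0.000
G1 X7.446 Y0.000
G1 X7.446 Y25.705
G1 X0.000 Y25.705
G1 X0.000 Y0.000
; layer 6
G0 Z15.997
G0 X0.000 Y0.000
G1 X7.446 Y0.000
G1 X7.446 Y25.705
G1 X0.000 Y25.705
G1 X0.000 Y0.000
; layer 7
G0 Z18.663
G0 X0.000 Y0.000
G1 X7.446 Y0.000
G1 X7.446 Y25.705
G1 X0.000 Y25.705
G1 X0.000 Y0.000
M2 ; end

The solid is a rectangular box, roughly 7.45 × 25.7 mm footprint and 18.7 mm tall. Slicing at Δz = 2.666 mm — 7 equal slices spanning the solid's height, so layer i sits at z = i·h/7 — gives 7 non-empty perimeters. Each is a 4-segment closed polygon; G0 lifts to the layer z and rapids to the start vertex, then G1 traces the edges.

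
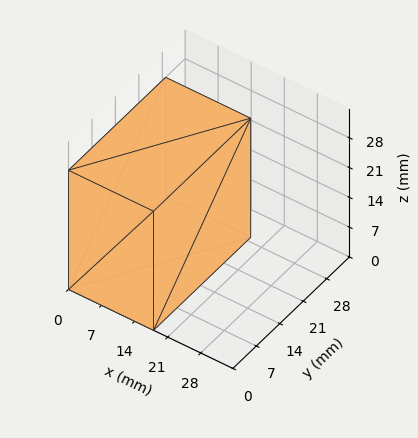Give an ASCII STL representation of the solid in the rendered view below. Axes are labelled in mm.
Reading the render: the shape is a rectangular box, roughly 18 × 29 mm footprint and 28 mm tall (dimensions read to the nearest mm from the axis ticks). For the STL, each face is triangulated and given an outward normal.

solid part
  facet normal 0.0000 0.0000 -1.0000
    outer loop
      vertex 18.0 29.0 0.0
      vertex 18.0 0.0 0.0
      vertex 0.0 0.0 0.0
    endloop
  endfacet
  facet normal 0.0000 0.0000 -1.0000
    outer loop
      vertex 0.0 29.0 0.0
      vertex 18.0 29.0 0.0
      vertex 0.0 0.0 0.0
    endloop
  endfacet
  facet normal 0.0000 0.0000 1.0000
    outer loop
      vertex 0.0 0.0 28.0
      vertex 18.0 0.0 28.0
      vertex 18.0 29.0 28.0
    endloop
  endfacet
  facet normal 0.0000 0.0000 1.0000
    outer loop
      vertex 0.0 0.0 28.0
      vertex 18.0 29.0 28.0
      vertex 0.0 29.0 28.0
    endloop
  endfacet
  facet normal 0.0000 -1.0000 0.0000
    outer loop
      vertex 0.0 0.0 0.0
      vertex 18.0 0.0 0.0
      vertex 18.0 0.0 28.0
    endloop
  endfacet
  facet normal 0.0000 -1.0000 0.0000
    outer loop
      vertex 0.0 0.0 0.0
      vertex 18.0 0.0 28.0
      vertex 0.0 0.0 28.0
    endloop
  endfacet
  facet normal 0.0000 1.0000 0.0000
    outer loop
      vertex 18.0 29.0 28.0
      vertex 18.0 29.0 0.0
      vertex 0.0 29.0 0.0
    endloop
  endfacet
  facet normal 0.0000 1.0000 0.0000
    outer loop
      vertex 0.0 29.0 28.0
      vertex 18.0 29.0 28.0
      vertex 0.0 29.0 0.0
    endloop
  endfacet
  facet normal -1.0000 0.0000 0.0000
    outer loop
      vertex 0.0 29.0 28.0
      vertex 0.0 29.0 0.0
      vertex 0.0 0.0 0.0
    endloop
  endfacet
  facet normal -1.0000 0.0000 0.0000
    outer loop
      vertex 0.0 0.0 28.0
      vertex 0.0 29.0 28.0
      vertex 0.0 0.0 0.0
    endloop
  endfacet
  facet normal 1.0000 0.0000 0.0000
    outer loop
      vertex 18.0 0.0 0.0
      vertex 18.0 29.0 0.0
      vertex 18.0 29.0 28.0
    endloop
  endfacet
  facet normal 1.0000 0.0000 0.0000
    outer loop
      vertex 18.0 0.0 0.0
      vertex 18.0 29.0 28.0
      vertex 18.0 0.0 28.0
    endloop
  endfacet
endsolid part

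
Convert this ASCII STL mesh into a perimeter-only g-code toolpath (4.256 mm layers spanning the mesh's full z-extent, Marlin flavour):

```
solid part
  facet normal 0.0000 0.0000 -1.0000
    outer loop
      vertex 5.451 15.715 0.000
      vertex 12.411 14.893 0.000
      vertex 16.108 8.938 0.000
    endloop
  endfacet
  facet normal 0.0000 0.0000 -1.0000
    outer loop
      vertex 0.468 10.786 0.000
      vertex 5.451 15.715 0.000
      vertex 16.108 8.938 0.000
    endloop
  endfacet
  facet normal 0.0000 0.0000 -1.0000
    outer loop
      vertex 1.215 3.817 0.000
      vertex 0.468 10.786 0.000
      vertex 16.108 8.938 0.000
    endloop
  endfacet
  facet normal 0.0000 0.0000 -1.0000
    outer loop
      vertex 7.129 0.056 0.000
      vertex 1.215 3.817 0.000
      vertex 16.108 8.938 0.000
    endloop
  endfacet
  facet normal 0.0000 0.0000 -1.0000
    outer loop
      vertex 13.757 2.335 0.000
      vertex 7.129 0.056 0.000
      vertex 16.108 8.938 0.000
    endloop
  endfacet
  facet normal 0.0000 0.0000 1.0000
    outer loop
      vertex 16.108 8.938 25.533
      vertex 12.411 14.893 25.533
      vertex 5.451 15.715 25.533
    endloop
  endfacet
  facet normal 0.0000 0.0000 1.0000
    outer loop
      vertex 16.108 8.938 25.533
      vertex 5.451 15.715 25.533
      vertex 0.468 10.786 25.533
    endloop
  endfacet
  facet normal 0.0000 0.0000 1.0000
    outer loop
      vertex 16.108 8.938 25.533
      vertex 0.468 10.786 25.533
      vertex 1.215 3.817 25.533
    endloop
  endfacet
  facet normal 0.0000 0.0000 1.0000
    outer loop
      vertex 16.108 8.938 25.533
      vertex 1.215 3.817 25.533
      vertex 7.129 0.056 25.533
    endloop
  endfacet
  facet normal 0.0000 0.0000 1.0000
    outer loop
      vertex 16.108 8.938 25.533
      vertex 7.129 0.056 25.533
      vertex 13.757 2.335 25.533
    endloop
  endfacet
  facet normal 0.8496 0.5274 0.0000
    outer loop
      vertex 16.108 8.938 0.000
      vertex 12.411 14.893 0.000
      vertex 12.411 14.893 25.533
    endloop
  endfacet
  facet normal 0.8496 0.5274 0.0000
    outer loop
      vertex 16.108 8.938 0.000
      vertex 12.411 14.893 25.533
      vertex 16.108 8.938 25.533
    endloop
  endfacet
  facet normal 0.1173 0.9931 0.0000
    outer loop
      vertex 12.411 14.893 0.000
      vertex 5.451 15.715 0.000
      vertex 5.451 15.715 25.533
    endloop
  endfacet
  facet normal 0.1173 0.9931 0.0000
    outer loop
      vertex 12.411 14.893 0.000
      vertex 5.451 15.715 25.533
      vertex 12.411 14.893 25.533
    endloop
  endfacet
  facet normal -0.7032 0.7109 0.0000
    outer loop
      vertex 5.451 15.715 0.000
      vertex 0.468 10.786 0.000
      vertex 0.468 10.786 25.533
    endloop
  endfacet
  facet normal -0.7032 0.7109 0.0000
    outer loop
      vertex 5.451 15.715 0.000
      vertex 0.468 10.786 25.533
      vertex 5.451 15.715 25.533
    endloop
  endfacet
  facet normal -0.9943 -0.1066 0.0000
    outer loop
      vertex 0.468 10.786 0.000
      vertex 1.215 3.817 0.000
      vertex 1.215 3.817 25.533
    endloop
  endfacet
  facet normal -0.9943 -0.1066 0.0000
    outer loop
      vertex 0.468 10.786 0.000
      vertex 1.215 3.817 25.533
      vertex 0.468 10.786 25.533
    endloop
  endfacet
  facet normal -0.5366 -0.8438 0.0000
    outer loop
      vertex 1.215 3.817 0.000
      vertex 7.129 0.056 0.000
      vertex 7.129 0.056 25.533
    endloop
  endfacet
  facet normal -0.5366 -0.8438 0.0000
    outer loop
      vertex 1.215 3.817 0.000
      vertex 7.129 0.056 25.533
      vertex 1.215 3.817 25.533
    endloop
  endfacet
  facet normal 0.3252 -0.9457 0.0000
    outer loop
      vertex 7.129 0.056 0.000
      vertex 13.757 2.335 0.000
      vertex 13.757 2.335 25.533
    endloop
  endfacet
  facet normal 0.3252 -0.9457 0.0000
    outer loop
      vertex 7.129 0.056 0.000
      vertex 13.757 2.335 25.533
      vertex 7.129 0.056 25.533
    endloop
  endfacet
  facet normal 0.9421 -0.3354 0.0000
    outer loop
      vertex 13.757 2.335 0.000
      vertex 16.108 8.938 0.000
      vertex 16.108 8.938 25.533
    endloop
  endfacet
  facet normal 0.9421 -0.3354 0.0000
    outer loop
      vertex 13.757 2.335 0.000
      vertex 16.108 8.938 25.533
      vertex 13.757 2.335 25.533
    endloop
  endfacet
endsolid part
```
; perimeter-only toolpath
G21 ; units = mm
G90 ; absolute positioning
G28 ; home
; layer 1
G0 Z4.256
G0 X16.108 Y8.938
G1 X12.411 Y14.893
G1 X5.451 Y15.715
G1 X0.468 Y10.786
G1 X1.215 Y3.817
G1 X7.129 Y0.056
G1 X13.757 Y2.335
G1 X16.108 Y8.938
; layer 2
G0 Z8.511
G0 X16.108 Y8.938
G1 X12.411 Y14.893
G1 X5.451 Y15.715
G1 X0.468 Y10.786
G1 X1.215 Y3.817
G1 X7.129 Y0.056
G1 X13.757 Y2.335
G1 X16.108 Y8.938
; layer 3
G0 Z12.767
G0 X16.108 Y8.938
G1 X12.411 Y14.893
G1 X5.451 Y15.715
G1 X0.468 Y10.786
G1 X1.215 Y3.817
G1 X7.129 Y0.056
G1 X13.757 Y2.335
G1 X16.108 Y8.938
; layer 4
G0 Z17.022
G0 X16.108 Y8.938
G1 X12.411 Y14.893
G1 X5.451 Y15.715
G1 X0.468 Y10.786
G1 X1.215 Y3.817
G1 X7.129 Y0.056
G1 X13.757 Y2.335
G1 X16.108 Y8.938
; layer 5
G0 Z21.278
G0 X16.108 Y8.938
G1 X12.411 Y14.893
G1 X5.451 Y15.715
G1 X0.468 Y10.786
G1 X1.215 Y3.817
G1 X7.129 Y0.056
G1 X13.757 Y2.335
G1 X16.108 Y8.938
; layer 6
G0 Z25.533
G0 X16.108 Y8.938
G1 X12.411 Y14.893
G1 X5.451 Y15.715
G1 X0.468 Y10.786
G1 X1.215 Y3.817
G1 X7.129 Y0.056
G1 X13.757 Y2.335
G1 X16.108 Y8.938
M2 ; end

The solid is a regular 7-sided prism (a cylinder approximated with 7 flat sides), circumscribed radius ≈ 8.08 mm, height ≈ 25.5 mm. Slicing at Δz = 4.256 mm — 6 equal slices spanning the solid's height, so layer i sits at z = i·h/6 — gives 6 non-empty perimeters. Each is a 7-segment closed polygon; G0 lifts to the layer z and rapids to the start vertex, then G1 traces the edges.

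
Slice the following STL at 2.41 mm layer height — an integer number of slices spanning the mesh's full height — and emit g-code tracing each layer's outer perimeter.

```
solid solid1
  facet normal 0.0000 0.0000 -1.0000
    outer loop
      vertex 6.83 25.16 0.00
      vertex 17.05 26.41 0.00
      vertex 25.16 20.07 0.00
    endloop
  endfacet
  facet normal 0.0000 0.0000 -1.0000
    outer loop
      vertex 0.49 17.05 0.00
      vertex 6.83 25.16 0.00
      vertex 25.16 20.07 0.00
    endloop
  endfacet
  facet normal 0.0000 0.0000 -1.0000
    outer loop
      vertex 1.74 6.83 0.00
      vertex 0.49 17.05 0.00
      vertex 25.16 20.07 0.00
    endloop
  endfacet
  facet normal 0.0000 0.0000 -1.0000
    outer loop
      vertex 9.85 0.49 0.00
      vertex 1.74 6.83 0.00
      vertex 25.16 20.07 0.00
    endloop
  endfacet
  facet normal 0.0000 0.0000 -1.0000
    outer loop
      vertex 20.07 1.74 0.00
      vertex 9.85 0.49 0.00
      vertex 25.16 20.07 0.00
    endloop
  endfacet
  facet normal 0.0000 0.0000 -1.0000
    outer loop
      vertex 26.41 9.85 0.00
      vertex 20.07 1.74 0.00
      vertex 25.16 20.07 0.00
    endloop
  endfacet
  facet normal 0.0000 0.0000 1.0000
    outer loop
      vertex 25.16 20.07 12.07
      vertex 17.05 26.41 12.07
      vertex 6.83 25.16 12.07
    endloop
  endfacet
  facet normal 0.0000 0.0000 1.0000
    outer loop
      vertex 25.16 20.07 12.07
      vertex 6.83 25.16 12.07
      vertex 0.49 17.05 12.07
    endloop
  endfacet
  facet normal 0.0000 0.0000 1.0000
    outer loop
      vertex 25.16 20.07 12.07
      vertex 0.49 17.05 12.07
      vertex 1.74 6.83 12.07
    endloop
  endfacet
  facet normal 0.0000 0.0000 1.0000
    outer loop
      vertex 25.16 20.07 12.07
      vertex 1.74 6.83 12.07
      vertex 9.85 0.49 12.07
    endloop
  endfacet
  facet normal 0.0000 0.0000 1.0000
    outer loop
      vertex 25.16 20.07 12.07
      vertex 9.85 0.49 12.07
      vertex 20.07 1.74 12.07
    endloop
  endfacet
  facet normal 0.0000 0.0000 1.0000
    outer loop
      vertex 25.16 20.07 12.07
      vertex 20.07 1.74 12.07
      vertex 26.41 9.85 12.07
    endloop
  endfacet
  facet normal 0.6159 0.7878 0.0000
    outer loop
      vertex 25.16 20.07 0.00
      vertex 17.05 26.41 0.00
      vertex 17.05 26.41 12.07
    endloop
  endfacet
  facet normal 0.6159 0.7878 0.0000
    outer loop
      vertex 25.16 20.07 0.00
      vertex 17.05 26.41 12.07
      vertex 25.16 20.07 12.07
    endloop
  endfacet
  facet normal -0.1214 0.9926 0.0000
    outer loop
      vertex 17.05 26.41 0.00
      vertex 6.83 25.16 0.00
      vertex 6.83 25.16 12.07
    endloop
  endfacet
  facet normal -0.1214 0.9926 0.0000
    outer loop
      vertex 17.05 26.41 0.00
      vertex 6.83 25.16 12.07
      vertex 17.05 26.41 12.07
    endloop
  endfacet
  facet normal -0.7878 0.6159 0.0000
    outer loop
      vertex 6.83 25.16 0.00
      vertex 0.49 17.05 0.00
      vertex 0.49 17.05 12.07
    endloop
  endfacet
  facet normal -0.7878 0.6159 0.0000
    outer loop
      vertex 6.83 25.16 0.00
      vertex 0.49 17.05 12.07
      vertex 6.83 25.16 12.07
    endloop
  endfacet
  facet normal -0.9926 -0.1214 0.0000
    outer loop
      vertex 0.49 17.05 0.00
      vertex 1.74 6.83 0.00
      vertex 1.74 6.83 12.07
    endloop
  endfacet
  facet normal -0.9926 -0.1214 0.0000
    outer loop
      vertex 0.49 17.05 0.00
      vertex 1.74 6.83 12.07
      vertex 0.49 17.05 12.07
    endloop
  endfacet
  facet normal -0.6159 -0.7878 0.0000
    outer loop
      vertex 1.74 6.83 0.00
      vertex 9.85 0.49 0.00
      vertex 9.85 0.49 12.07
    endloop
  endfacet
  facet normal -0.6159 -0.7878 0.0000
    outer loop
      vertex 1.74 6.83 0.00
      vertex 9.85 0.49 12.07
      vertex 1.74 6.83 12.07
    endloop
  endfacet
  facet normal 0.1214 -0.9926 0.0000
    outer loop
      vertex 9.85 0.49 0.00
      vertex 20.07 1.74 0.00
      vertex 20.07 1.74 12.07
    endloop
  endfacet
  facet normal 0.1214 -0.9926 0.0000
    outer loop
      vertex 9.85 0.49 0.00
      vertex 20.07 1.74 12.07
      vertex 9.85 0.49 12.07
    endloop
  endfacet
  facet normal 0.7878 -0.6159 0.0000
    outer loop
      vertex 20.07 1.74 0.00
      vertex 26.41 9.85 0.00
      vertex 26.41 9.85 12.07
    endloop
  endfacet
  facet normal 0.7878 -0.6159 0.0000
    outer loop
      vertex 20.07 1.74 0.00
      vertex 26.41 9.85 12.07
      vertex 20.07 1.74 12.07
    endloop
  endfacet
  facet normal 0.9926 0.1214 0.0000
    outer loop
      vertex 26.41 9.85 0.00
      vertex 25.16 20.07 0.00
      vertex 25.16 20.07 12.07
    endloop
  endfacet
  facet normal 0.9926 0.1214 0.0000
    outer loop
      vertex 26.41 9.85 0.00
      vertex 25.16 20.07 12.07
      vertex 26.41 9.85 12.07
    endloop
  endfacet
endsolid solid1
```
; perimeter-only toolpath
G21 ; units = mm
G90 ; absolute positioning
G28 ; home
; layer 1
G0 Z2.41
G0 X25.16 Y20.07
G1 X17.05 Y26.41
G1 X6.83 Y25.16
G1 X0.49 Y17.05
G1 X1.74 Y6.83
G1 X9.85 Y0.49
G1 X20.07 Y1.74
G1 X26.41 Y9.85
G1 X25.16 Y20.07
; layer 2
G0 Z4.83
G0 X25.16 Y20.07
G1 X17.05 Y26.41
G1 X6.83 Y25.16
G1 X0.49 Y17.05
G1 X1.74 Y6.83
G1 X9.85 Y0.49
G1 X20.07 Y1.74
G1 X26.41 Y9.85
G1 X25.16 Y20.07
; layer 3
G0 Z7.24
G0 X25.16 Y20.07
G1 X17.05 Y26.41
G1 X6.83 Y25.16
G1 X0.49 Y17.05
G1 X1.74 Y6.83
G1 X9.85 Y0.49
G1 X20.07 Y1.74
G1 X26.41 Y9.85
G1 X25.16 Y20.07
; layer 4
G0 Z9.66
G0 X25.16 Y20.07
G1 X17.05 Y26.41
G1 X6.83 Y25.16
G1 X0.49 Y17.05
G1 X1.74 Y6.83
G1 X9.85 Y0.49
G1 X20.07 Y1.74
G1 X26.41 Y9.85
G1 X25.16 Y20.07
; layer 5
G0 Z12.07
G0 X25.16 Y20.07
G1 X17.05 Y26.41
G1 X6.83 Y25.16
G1 X0.49 Y17.05
G1 X1.74 Y6.83
G1 X9.85 Y0.49
G1 X20.07 Y1.74
G1 X26.41 Y9.85
G1 X25.16 Y20.07
M2 ; end

The solid is a regular 8-sided prism (a cylinder approximated with 8 flat sides), circumscribed radius ≈ 13.4 mm, height ≈ 12.1 mm. Slicing at Δz = 2.41 mm — 5 equal slices spanning the solid's height, so layer i sits at z = i·h/5 — gives 5 non-empty perimeters. Each is a 8-segment closed polygon; G0 lifts to the layer z and rapids to the start vertex, then G1 traces the edges.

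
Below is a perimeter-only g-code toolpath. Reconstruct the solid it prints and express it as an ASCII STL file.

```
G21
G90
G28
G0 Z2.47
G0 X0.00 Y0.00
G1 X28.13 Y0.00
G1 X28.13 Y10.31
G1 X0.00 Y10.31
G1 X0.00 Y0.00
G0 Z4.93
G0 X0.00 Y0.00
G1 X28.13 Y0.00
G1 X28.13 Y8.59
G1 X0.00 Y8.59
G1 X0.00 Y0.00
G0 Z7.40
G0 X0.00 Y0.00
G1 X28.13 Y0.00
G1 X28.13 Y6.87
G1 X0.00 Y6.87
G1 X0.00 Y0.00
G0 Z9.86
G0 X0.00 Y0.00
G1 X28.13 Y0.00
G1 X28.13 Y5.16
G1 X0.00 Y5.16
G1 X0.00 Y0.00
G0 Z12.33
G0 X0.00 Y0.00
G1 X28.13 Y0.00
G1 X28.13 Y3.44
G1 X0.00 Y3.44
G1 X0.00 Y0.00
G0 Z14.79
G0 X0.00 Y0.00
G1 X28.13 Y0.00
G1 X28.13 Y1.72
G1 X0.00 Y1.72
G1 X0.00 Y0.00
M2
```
solid part
  facet normal 0.0000 0.0000 -1.0000
    outer loop
      vertex 28.13 12.03 0.00
      vertex 28.13 0.00 0.00
      vertex 0.00 0.00 0.00
    endloop
  endfacet
  facet normal 0.0000 0.0000 -1.0000
    outer loop
      vertex 0.00 12.03 0.00
      vertex 28.13 12.03 0.00
      vertex 0.00 0.00 0.00
    endloop
  endfacet
  facet normal 0.0000 -1.0000 0.0000
    outer loop
      vertex 0.00 0.00 0.00
      vertex 28.13 0.00 0.00
      vertex 28.13 0.00 17.26
    endloop
  endfacet
  facet normal 0.0000 -1.0000 0.0000
    outer loop
      vertex 0.00 0.00 0.00
      vertex 28.13 0.00 17.26
      vertex 0.00 0.00 17.26
    endloop
  endfacet
  facet normal 0.0000 0.8204 0.5718
    outer loop
      vertex 0.00 0.00 17.26
      vertex 28.13 0.00 17.26
      vertex 28.13 12.03 0.00
    endloop
  endfacet
  facet normal 0.0000 0.8204 0.5718
    outer loop
      vertex 0.00 0.00 17.26
      vertex 28.13 12.03 0.00
      vertex 0.00 12.03 0.00
    endloop
  endfacet
  facet normal -1.0000 0.0000 0.0000
    outer loop
      vertex 0.00 0.00 17.26
      vertex 0.00 12.03 0.00
      vertex 0.00 0.00 0.00
    endloop
  endfacet
  facet normal 1.0000 0.0000 0.0000
    outer loop
      vertex 28.13 0.00 0.00
      vertex 28.13 12.03 0.00
      vertex 28.13 0.00 17.26
    endloop
  endfacet
endsolid part

The G0 Z moves step by Δz≈2.47 mm. The G1 loops shrink linearly with z, so the solid tapers from its base footprint up to z≈17.3. Closing with a flat bottom cap and the tapered top and triangulating gives 8 facets — a wedge (ramp): 28.1 × 12 mm base, rising to 17.3 mm along the y=0 edge and sloping linearly to z=0 at y=12.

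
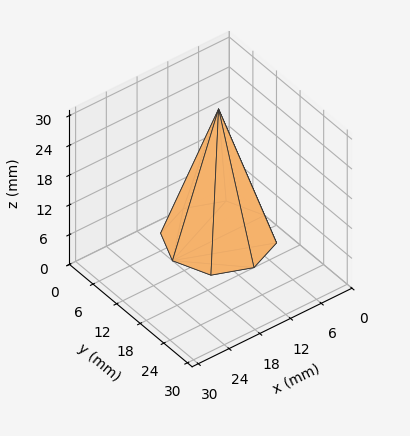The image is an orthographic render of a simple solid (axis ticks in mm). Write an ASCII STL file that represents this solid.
Reading the render: the shape is a regular 8-sided pyramid, base circumscribed radius ≈ 9 mm, apex at z ≈ 26 mm (dimensions read to the nearest mm from the axis ticks). For the STL, each face is triangulated and given an outward normal.

solid part
  facet normal 0.0000 0.0000 -1.0000
    outer loop
      vertex 9.0 18.0 0.0
      vertex 15.4 15.4 0.0
      vertex 18.0 9.0 0.0
    endloop
  endfacet
  facet normal 0.0000 0.0000 -1.0000
    outer loop
      vertex 2.6 15.4 0.0
      vertex 9.0 18.0 0.0
      vertex 18.0 9.0 0.0
    endloop
  endfacet
  facet normal 0.0000 0.0000 -1.0000
    outer loop
      vertex 0.0 9.0 0.0
      vertex 2.6 15.4 0.0
      vertex 18.0 9.0 0.0
    endloop
  endfacet
  facet normal 0.0000 0.0000 -1.0000
    outer loop
      vertex 2.6 2.6 0.0
      vertex 0.0 9.0 0.0
      vertex 18.0 9.0 0.0
    endloop
  endfacet
  facet normal 0.0000 0.0000 -1.0000
    outer loop
      vertex 9.0 0.0 0.0
      vertex 2.6 2.6 0.0
      vertex 18.0 9.0 0.0
    endloop
  endfacet
  facet normal 0.0000 0.0000 -1.0000
    outer loop
      vertex 15.4 2.6 0.0
      vertex 9.0 0.0 0.0
      vertex 18.0 9.0 0.0
    endloop
  endfacet
  facet normal 0.8822 0.3584 0.3054
    outer loop
      vertex 18.0 9.0 0.0
      vertex 15.4 15.4 0.0
      vertex 9.0 9.0 26.0
    endloop
  endfacet
  facet normal 0.3584 0.8822 0.3054
    outer loop
      vertex 15.4 15.4 0.0
      vertex 9.0 18.0 0.0
      vertex 9.0 9.0 26.0
    endloop
  endfacet
  facet normal -0.3584 0.8822 0.3054
    outer loop
      vertex 9.0 18.0 0.0
      vertex 2.6 15.4 0.0
      vertex 9.0 9.0 26.0
    endloop
  endfacet
  facet normal -0.8822 0.3584 0.3054
    outer loop
      vertex 2.6 15.4 0.0
      vertex 0.0 9.0 0.0
      vertex 9.0 9.0 26.0
    endloop
  endfacet
  facet normal -0.8822 -0.3584 0.3054
    outer loop
      vertex 0.0 9.0 0.0
      vertex 2.6 2.6 0.0
      vertex 9.0 9.0 26.0
    endloop
  endfacet
  facet normal -0.3584 -0.8822 0.3054
    outer loop
      vertex 2.6 2.6 0.0
      vertex 9.0 0.0 0.0
      vertex 9.0 9.0 26.0
    endloop
  endfacet
  facet normal 0.3584 -0.8822 0.3054
    outer loop
      vertex 9.0 0.0 0.0
      vertex 15.4 2.6 0.0
      vertex 9.0 9.0 26.0
    endloop
  endfacet
  facet normal 0.8822 -0.3584 0.3054
    outer loop
      vertex 15.4 2.6 0.0
      vertex 18.0 9.0 0.0
      vertex 9.0 9.0 26.0
    endloop
  endfacet
endsolid part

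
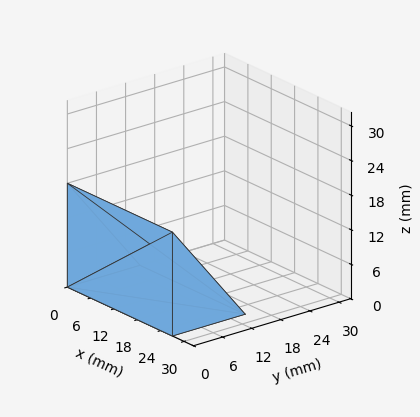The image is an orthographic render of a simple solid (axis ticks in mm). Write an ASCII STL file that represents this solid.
Reading the render: the shape is a wedge (ramp): 27 × 15 mm base, rising to 18 mm along the y=0 edge and sloping linearly to z=0 at y=15 (dimensions read to the nearest mm from the axis ticks). For the STL, each face is triangulated and given an outward normal.

solid part
  facet normal 0.0000 0.0000 -1.0000
    outer loop
      vertex 27.00 15.00 0.00
      vertex 27.00 0.00 0.00
      vertex 0.00 0.00 0.00
    endloop
  endfacet
  facet normal 0.0000 0.0000 -1.0000
    outer loop
      vertex 0.00 15.00 0.00
      vertex 27.00 15.00 0.00
      vertex 0.00 0.00 0.00
    endloop
  endfacet
  facet normal 0.0000 -1.0000 0.0000
    outer loop
      vertex 0.00 0.00 0.00
      vertex 27.00 0.00 0.00
      vertex 27.00 0.00 18.00
    endloop
  endfacet
  facet normal 0.0000 -1.0000 0.0000
    outer loop
      vertex 0.00 0.00 0.00
      vertex 27.00 0.00 18.00
      vertex 0.00 0.00 18.00
    endloop
  endfacet
  facet normal 0.0000 0.7682 0.6402
    outer loop
      vertex 0.00 0.00 18.00
      vertex 27.00 0.00 18.00
      vertex 27.00 15.00 0.00
    endloop
  endfacet
  facet normal 0.0000 0.7682 0.6402
    outer loop
      vertex 0.00 0.00 18.00
      vertex 27.00 15.00 0.00
      vertex 0.00 15.00 0.00
    endloop
  endfacet
  facet normal -1.0000 0.0000 0.0000
    outer loop
      vertex 0.00 0.00 18.00
      vertex 0.00 15.00 0.00
      vertex 0.00 0.00 0.00
    endloop
  endfacet
  facet normal 1.0000 0.0000 0.0000
    outer loop
      vertex 27.00 0.00 0.00
      vertex 27.00 15.00 0.00
      vertex 27.00 0.00 18.00
    endloop
  endfacet
endsolid part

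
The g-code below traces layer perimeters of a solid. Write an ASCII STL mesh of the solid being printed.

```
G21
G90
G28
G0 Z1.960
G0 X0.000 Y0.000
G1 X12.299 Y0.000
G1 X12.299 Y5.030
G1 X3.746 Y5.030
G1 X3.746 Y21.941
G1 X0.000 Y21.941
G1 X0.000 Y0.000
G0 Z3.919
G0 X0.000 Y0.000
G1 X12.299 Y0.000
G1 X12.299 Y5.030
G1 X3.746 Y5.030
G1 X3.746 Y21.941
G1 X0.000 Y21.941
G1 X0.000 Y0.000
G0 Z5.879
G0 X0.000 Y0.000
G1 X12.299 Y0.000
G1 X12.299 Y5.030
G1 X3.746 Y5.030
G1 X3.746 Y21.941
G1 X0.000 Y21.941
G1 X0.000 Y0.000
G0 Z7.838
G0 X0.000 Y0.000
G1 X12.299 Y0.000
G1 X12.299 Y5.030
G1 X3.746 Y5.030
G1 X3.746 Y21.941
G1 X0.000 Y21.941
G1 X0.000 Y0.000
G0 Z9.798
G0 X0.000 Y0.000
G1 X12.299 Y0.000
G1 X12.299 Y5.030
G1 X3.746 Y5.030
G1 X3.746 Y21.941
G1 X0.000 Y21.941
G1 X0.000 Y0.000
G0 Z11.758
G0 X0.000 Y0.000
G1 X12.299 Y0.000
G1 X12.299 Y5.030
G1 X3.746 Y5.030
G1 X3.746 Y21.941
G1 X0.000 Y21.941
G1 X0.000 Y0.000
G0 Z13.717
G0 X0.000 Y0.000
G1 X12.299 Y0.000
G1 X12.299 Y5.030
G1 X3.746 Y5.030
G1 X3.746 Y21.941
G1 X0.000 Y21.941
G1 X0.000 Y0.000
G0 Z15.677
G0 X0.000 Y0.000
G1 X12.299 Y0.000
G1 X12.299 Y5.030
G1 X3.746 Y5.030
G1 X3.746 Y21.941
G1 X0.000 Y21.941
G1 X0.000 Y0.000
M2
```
solid part
  facet normal 0.0000 0.0000 -1.0000
    outer loop
      vertex 12.299 5.030 0.000
      vertex 12.299 0.000 0.000
      vertex 0.000 0.000 0.000
    endloop
  endfacet
  facet normal 0.0000 0.0000 -1.0000
    outer loop
      vertex 3.746 5.030 0.000
      vertex 12.299 5.030 0.000
      vertex 0.000 0.000 0.000
    endloop
  endfacet
  facet normal 0.0000 0.0000 -1.0000
    outer loop
      vertex 3.746 21.941 0.000
      vertex 3.746 5.030 0.000
      vertex 0.000 0.000 0.000
    endloop
  endfacet
  facet normal 0.0000 0.0000 -1.0000
    outer loop
      vertex 0.000 21.941 0.000
      vertex 3.746 21.941 0.000
      vertex 0.000 0.000 0.000
    endloop
  endfacet
  facet normal 0.0000 0.0000 1.0000
    outer loop
      vertex 0.000 0.000 15.677
      vertex 12.299 0.000 15.677
      vertex 12.299 5.030 15.677
    endloop
  endfacet
  facet normal 0.0000 0.0000 1.0000
    outer loop
      vertex 0.000 0.000 15.677
      vertex 12.299 5.030 15.677
      vertex 3.746 5.030 15.677
    endloop
  endfacet
  facet normal 0.0000 0.0000 1.0000
    outer loop
      vertex 0.000 0.000 15.677
      vertex 3.746 5.030 15.677
      vertex 3.746 21.941 15.677
    endloop
  endfacet
  facet normal 0.0000 0.0000 1.0000
    outer loop
      vertex 0.000 0.000 15.677
      vertex 3.746 21.941 15.677
      vertex 0.000 21.941 15.677
    endloop
  endfacet
  facet normal 0.0000 -1.0000 0.0000
    outer loop
      vertex 0.000 0.000 0.000
      vertex 12.299 0.000 0.000
      vertex 12.299 0.000 15.677
    endloop
  endfacet
  facet normal 0.0000 -1.0000 0.0000
    outer loop
      vertex 0.000 0.000 0.000
      vertex 12.299 0.000 15.677
      vertex 0.000 0.000 15.677
    endloop
  endfacet
  facet normal 1.0000 0.0000 0.0000
    outer loop
      vertex 12.299 0.000 0.000
      vertex 12.299 5.030 0.000
      vertex 12.299 5.030 15.677
    endloop
  endfacet
  facet normal 1.0000 0.0000 0.0000
    outer loop
      vertex 12.299 0.000 0.000
      vertex 12.299 5.030 15.677
      vertex 12.299 0.000 15.677
    endloop
  endfacet
  facet normal 0.0000 1.0000 0.0000
    outer loop
      vertex 12.299 5.030 0.000
      vertex 3.746 5.030 0.000
      vertex 3.746 5.030 15.677
    endloop
  endfacet
  facet normal 0.0000 1.0000 0.0000
    outer loop
      vertex 12.299 5.030 0.000
      vertex 3.746 5.030 15.677
      vertex 12.299 5.030 15.677
    endloop
  endfacet
  facet normal 1.0000 0.0000 0.0000
    outer loop
      vertex 3.746 5.030 0.000
      vertex 3.746 21.941 0.000
      vertex 3.746 21.941 15.677
    endloop
  endfacet
  facet normal 1.0000 0.0000 0.0000
    outer loop
      vertex 3.746 5.030 0.000
      vertex 3.746 21.941 15.677
      vertex 3.746 5.030 15.677
    endloop
  endfacet
  facet normal 0.0000 1.0000 0.0000
    outer loop
      vertex 3.746 21.941 0.000
      vertex 0.000 21.941 0.000
      vertex 0.000 21.941 15.677
    endloop
  endfacet
  facet normal 0.0000 1.0000 0.0000
    outer loop
      vertex 3.746 21.941 0.000
      vertex 0.000 21.941 15.677
      vertex 3.746 21.941 15.677
    endloop
  endfacet
  facet normal -1.0000 0.0000 0.0000
    outer loop
      vertex 0.000 21.941 0.000
      vertex 0.000 0.000 0.000
      vertex 0.000 0.000 15.677
    endloop
  endfacet
  facet normal -1.0000 0.0000 0.0000
    outer loop
      vertex 0.000 21.941 0.000
      vertex 0.000 0.000 15.677
      vertex 0.000 21.941 15.677
    endloop
  endfacet
endsolid part

The G0 Z moves step by Δz≈1.960 mm. Every layer's G1 loop is the same polygon, so the solid is a straight extrusion of it from z=0 to z≈15.7. Closing with flat bottom and top caps and triangulating gives 20 facets — an L-shaped prism: outer 12.3 × 21.9 mm, arm thicknesses ≈ 5.03 mm (horizontal) and 3.75 mm (vertical), extruded 15.7 mm in z.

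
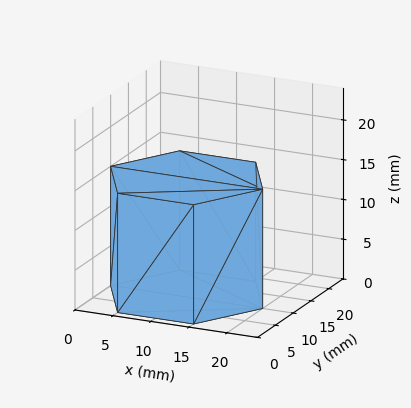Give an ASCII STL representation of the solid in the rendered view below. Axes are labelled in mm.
Reading the render: the shape is a regular 6-sided prism (a cylinder approximated with 6 flat sides), circumscribed radius ≈ 10 mm, height ≈ 15 mm (dimensions read to the nearest mm from the axis ticks). For the STL, each face is triangulated and given an outward normal.

solid part
  facet normal 0.0000 0.0000 -1.0000
    outer loop
      vertex 5.0 18.7 0.0
      vertex 15.0 18.7 0.0
      vertex 20.0 10.0 0.0
    endloop
  endfacet
  facet normal 0.0000 0.0000 -1.0000
    outer loop
      vertex 0.0 10.0 0.0
      vertex 5.0 18.7 0.0
      vertex 20.0 10.0 0.0
    endloop
  endfacet
  facet normal 0.0000 0.0000 -1.0000
    outer loop
      vertex 5.0 1.3 0.0
      vertex 0.0 10.0 0.0
      vertex 20.0 10.0 0.0
    endloop
  endfacet
  facet normal 0.0000 0.0000 -1.0000
    outer loop
      vertex 15.0 1.3 0.0
      vertex 5.0 1.3 0.0
      vertex 20.0 10.0 0.0
    endloop
  endfacet
  facet normal 0.0000 0.0000 1.0000
    outer loop
      vertex 20.0 10.0 15.0
      vertex 15.0 18.7 15.0
      vertex 5.0 18.7 15.0
    endloop
  endfacet
  facet normal 0.0000 0.0000 1.0000
    outer loop
      vertex 20.0 10.0 15.0
      vertex 5.0 18.7 15.0
      vertex 0.0 10.0 15.0
    endloop
  endfacet
  facet normal 0.0000 0.0000 1.0000
    outer loop
      vertex 20.0 10.0 15.0
      vertex 0.0 10.0 15.0
      vertex 5.0 1.3 15.0
    endloop
  endfacet
  facet normal 0.0000 0.0000 1.0000
    outer loop
      vertex 20.0 10.0 15.0
      vertex 5.0 1.3 15.0
      vertex 15.0 1.3 15.0
    endloop
  endfacet
  facet normal 0.8670 0.4983 0.0000
    outer loop
      vertex 20.0 10.0 0.0
      vertex 15.0 18.7 0.0
      vertex 15.0 18.7 15.0
    endloop
  endfacet
  facet normal 0.8670 0.4983 0.0000
    outer loop
      vertex 20.0 10.0 0.0
      vertex 15.0 18.7 15.0
      vertex 20.0 10.0 15.0
    endloop
  endfacet
  facet normal 0.0000 1.0000 0.0000
    outer loop
      vertex 15.0 18.7 0.0
      vertex 5.0 18.7 0.0
      vertex 5.0 18.7 15.0
    endloop
  endfacet
  facet normal 0.0000 1.0000 0.0000
    outer loop
      vertex 15.0 18.7 0.0
      vertex 5.0 18.7 15.0
      vertex 15.0 18.7 15.0
    endloop
  endfacet
  facet normal -0.8670 0.4983 0.0000
    outer loop
      vertex 5.0 18.7 0.0
      vertex 0.0 10.0 0.0
      vertex 0.0 10.0 15.0
    endloop
  endfacet
  facet normal -0.8670 0.4983 0.0000
    outer loop
      vertex 5.0 18.7 0.0
      vertex 0.0 10.0 15.0
      vertex 5.0 18.7 15.0
    endloop
  endfacet
  facet normal -0.8670 -0.4983 0.0000
    outer loop
      vertex 0.0 10.0 0.0
      vertex 5.0 1.3 0.0
      vertex 5.0 1.3 15.0
    endloop
  endfacet
  facet normal -0.8670 -0.4983 0.0000
    outer loop
      vertex 0.0 10.0 0.0
      vertex 5.0 1.3 15.0
      vertex 0.0 10.0 15.0
    endloop
  endfacet
  facet normal 0.0000 -1.0000 0.0000
    outer loop
      vertex 5.0 1.3 0.0
      vertex 15.0 1.3 0.0
      vertex 15.0 1.3 15.0
    endloop
  endfacet
  facet normal 0.0000 -1.0000 0.0000
    outer loop
      vertex 5.0 1.3 0.0
      vertex 15.0 1.3 15.0
      vertex 5.0 1.3 15.0
    endloop
  endfacet
  facet normal 0.8670 -0.4983 0.0000
    outer loop
      vertex 15.0 1.3 0.0
      vertex 20.0 10.0 0.0
      vertex 20.0 10.0 15.0
    endloop
  endfacet
  facet normal 0.8670 -0.4983 0.0000
    outer loop
      vertex 15.0 1.3 0.0
      vertex 20.0 10.0 15.0
      vertex 15.0 1.3 15.0
    endloop
  endfacet
endsolid part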